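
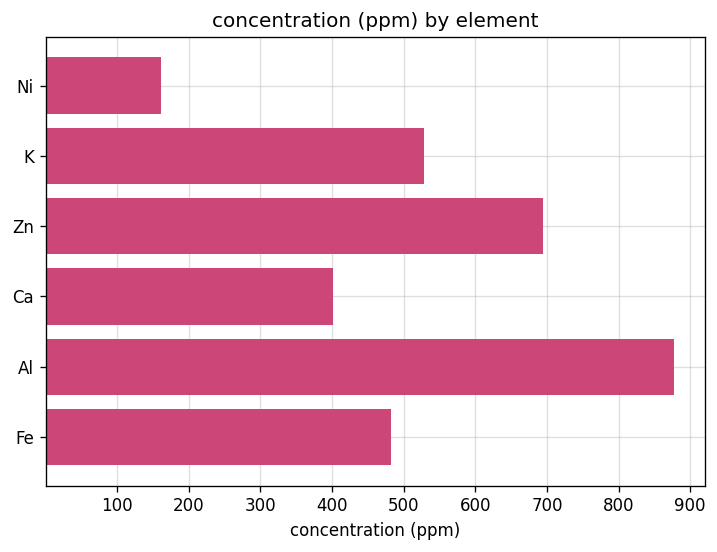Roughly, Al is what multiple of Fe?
≈ 1.8×

Al ≈ 900, Fe ≈ 500; 900/500 ≈ 1.8.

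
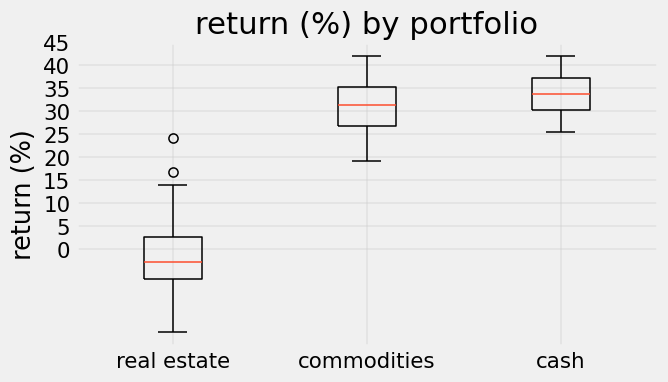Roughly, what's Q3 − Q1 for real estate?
≈ 10

Q3 ≈ 5, Q1 ≈ -5; IQR ≈ 10.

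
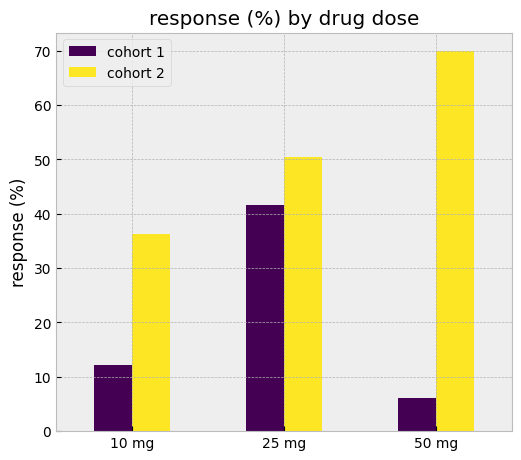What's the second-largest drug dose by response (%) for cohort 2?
Top 3 for cohort 2: 50 mg ≈ 70, 25 mg ≈ 50, 10 mg ≈ 40.

25 mg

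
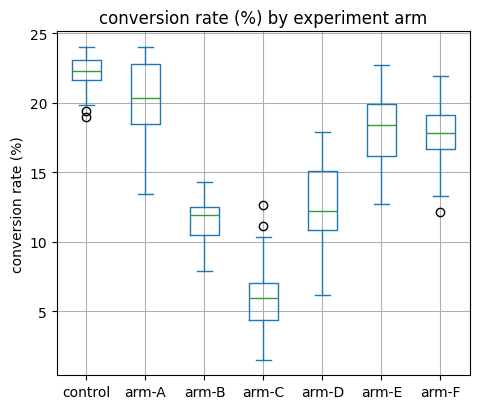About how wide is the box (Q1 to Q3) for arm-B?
Q3 ≈ 12, Q1 ≈ 10; IQR ≈ 2.

≈ 2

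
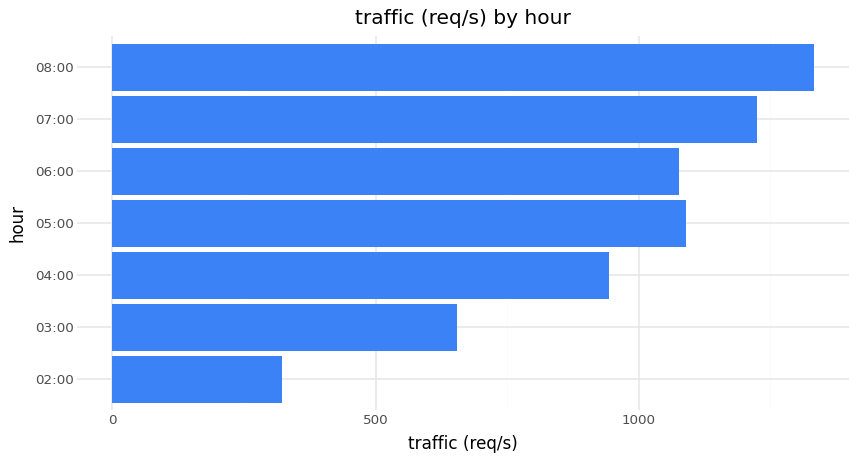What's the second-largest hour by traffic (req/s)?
07:00

Top 3: 08:00 ≈ 1400, 07:00 ≈ 1200, 05:00 ≈ 1000.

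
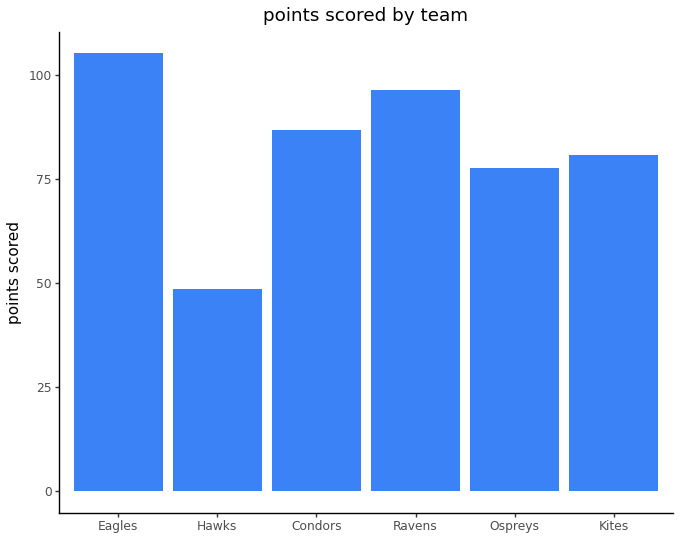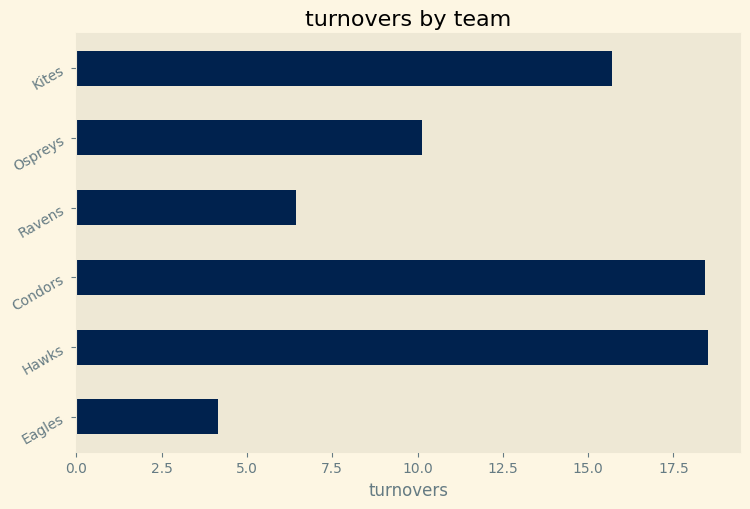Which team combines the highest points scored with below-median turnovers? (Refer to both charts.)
Chart 2 median turnovers ≈ 12; below-median teams: Eagles, Ravens, Ospreys. Among those, Eagles has the highest points scored (≈ 110).

Eagles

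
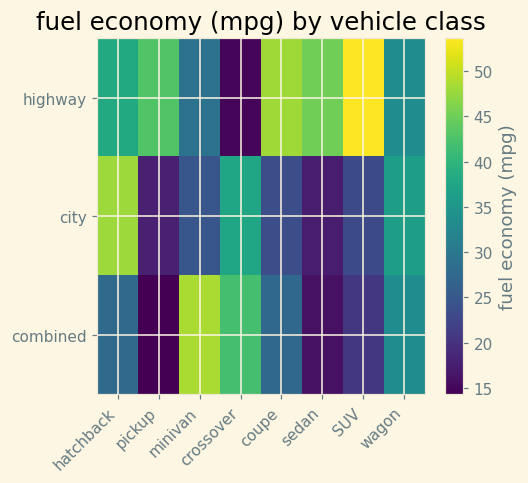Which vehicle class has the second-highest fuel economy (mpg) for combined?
Top 3 for combined: minivan ≈ 50, crossover ≈ 40, wagon ≈ 35.

crossover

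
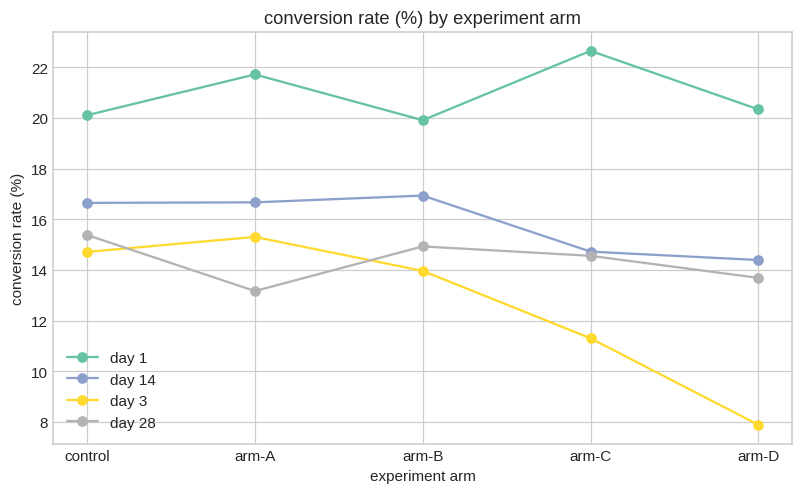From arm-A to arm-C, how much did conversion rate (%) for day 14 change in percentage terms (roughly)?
≈ -12.5%

arm-A ≈ 16, arm-C ≈ 14; (14 − 16) / 16 ≈ -12.5%.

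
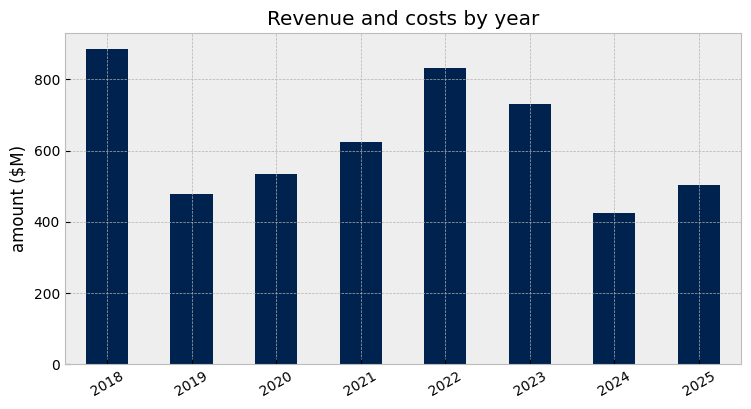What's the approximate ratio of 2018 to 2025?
2018 ≈ 900, 2025 ≈ 500; 900/500 ≈ 1.8.

≈ 1.8×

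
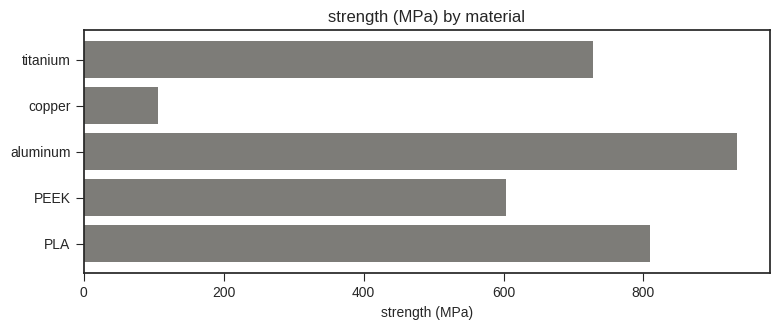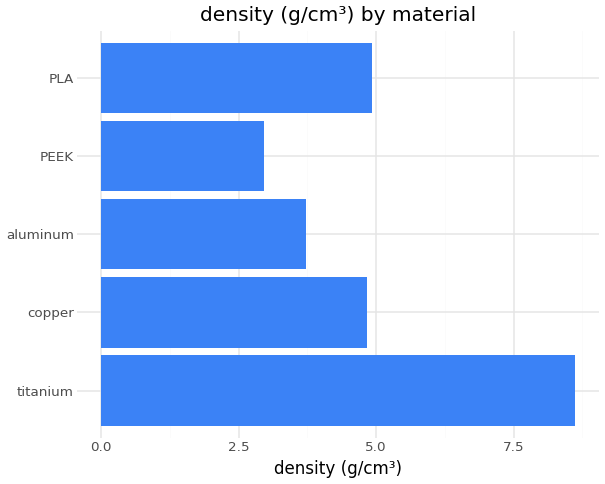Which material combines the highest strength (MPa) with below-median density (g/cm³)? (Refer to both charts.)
Chart 2 median density (g/cm³) ≈ 5; below-median materials: aluminum, PEEK. Among those, aluminum has the highest strength (MPa) (≈ 900).

aluminum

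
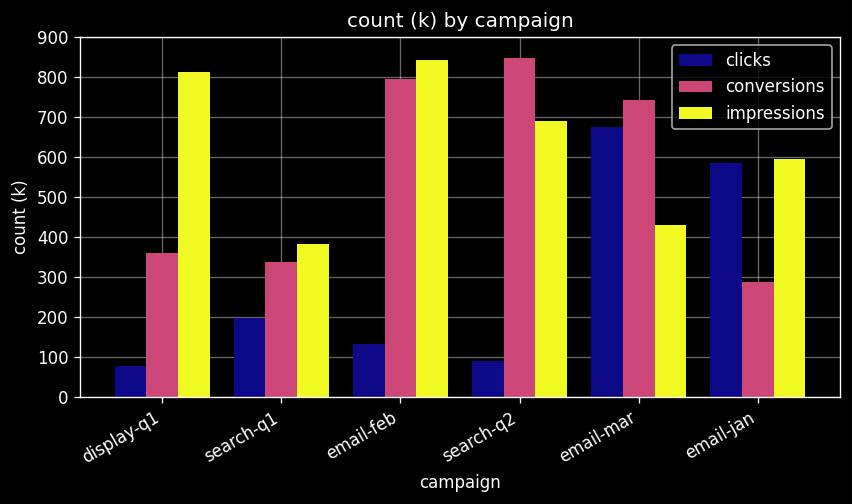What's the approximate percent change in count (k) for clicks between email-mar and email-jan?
email-mar ≈ 700, email-jan ≈ 600; (600 − 700) / 700 ≈ -14.3%.

≈ -14.3%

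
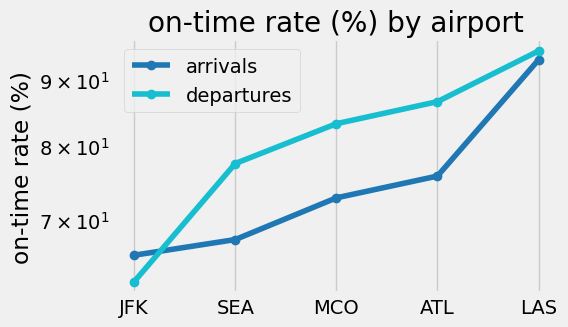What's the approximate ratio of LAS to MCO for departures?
≈ 1.12×

LAS ≈ 95, MCO ≈ 85; 95/85 ≈ 1.12.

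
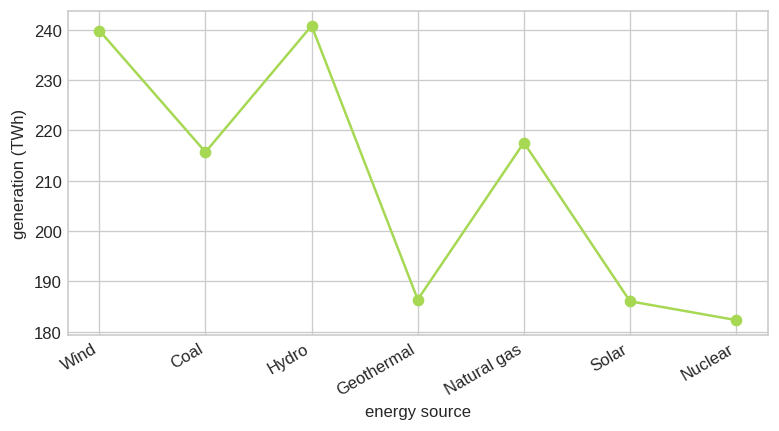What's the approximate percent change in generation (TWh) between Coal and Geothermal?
≈ -14%

Coal ≈ 215, Geothermal ≈ 185; (185 − 215) / 215 ≈ -14%.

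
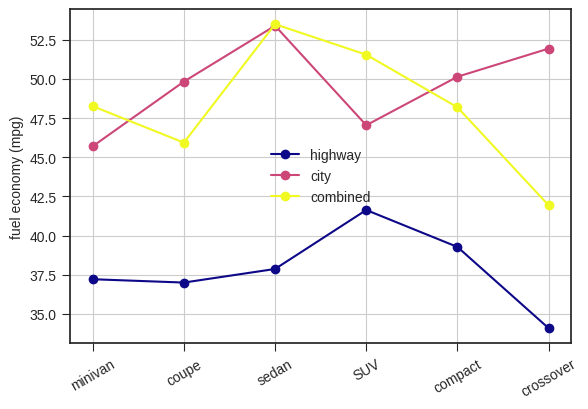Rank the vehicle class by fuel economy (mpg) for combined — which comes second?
Top 3 for combined: sedan ≈ 54, SUV ≈ 52, minivan ≈ 48.

SUV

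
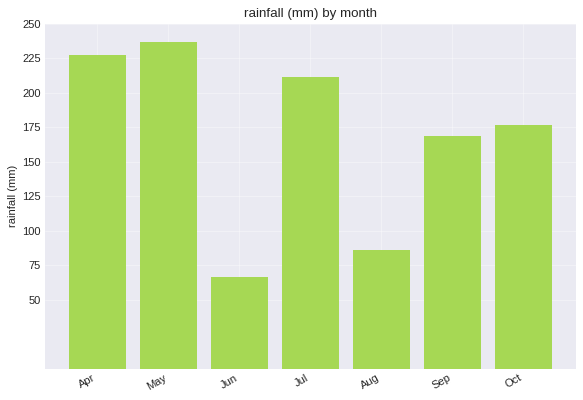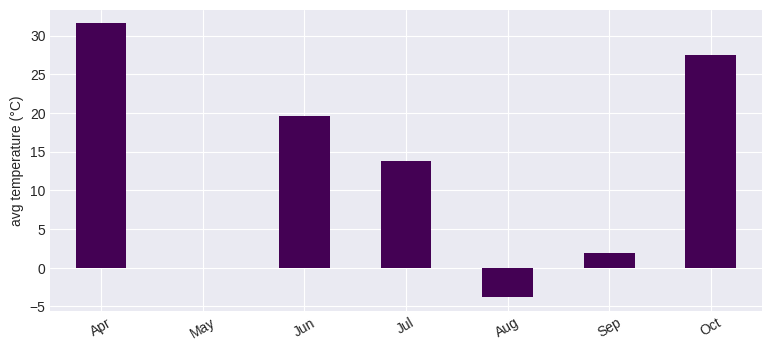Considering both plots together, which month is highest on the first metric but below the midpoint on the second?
Chart 2 median avg temperature (°C) ≈ 15; below-median months: May, Aug, Sep. Among those, May has the highest rainfall (mm) (≈ 225).

May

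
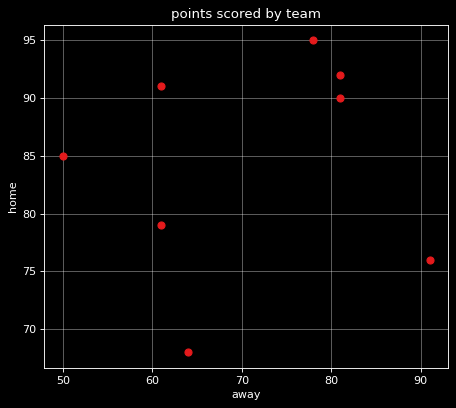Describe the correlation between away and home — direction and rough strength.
no clear correlation

Points are roughly uncorrelated; weak (|r| ≈ 0.1).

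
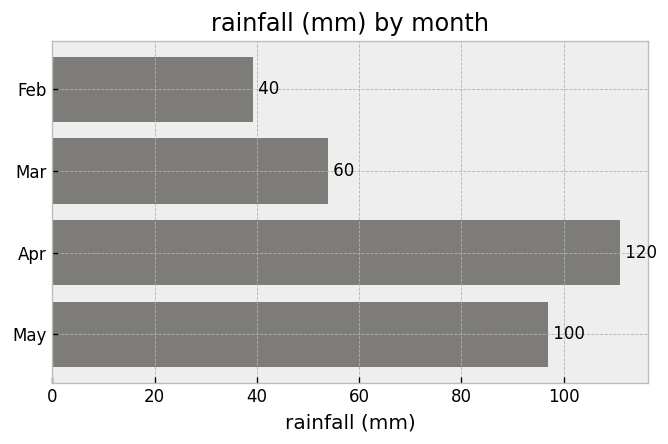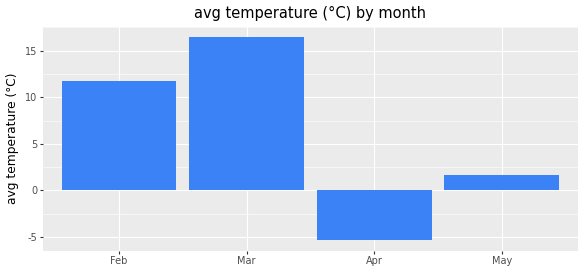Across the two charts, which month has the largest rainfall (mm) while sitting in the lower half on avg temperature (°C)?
Apr

Chart 2 median avg temperature (°C) ≈ 6; below-median months: Apr, May. Among those, Apr has the highest rainfall (mm) (≈ 120).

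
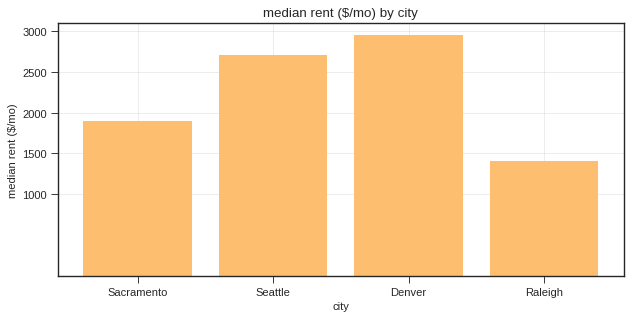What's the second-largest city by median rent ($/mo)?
Seattle

Top 3: Denver ≈ 3000, Seattle ≈ 2500, Sacramento ≈ 2000.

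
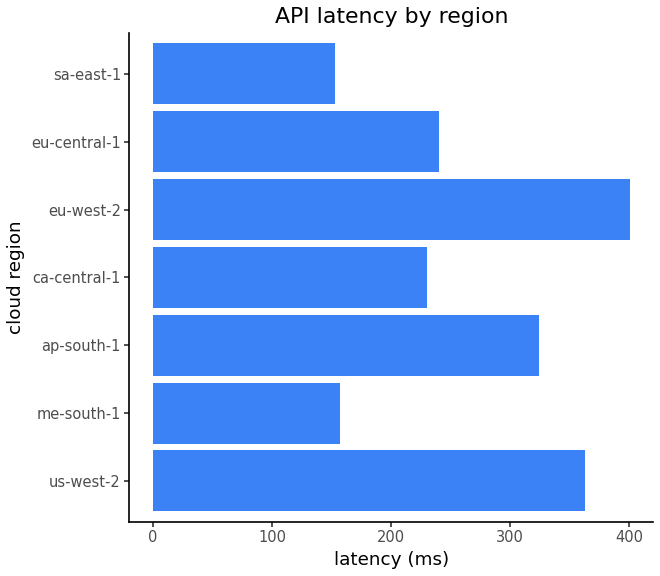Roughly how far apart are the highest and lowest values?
Max eu-west-2 ≈ 400, min sa-east-1 ≈ 150; range ≈ 250.

≈ 250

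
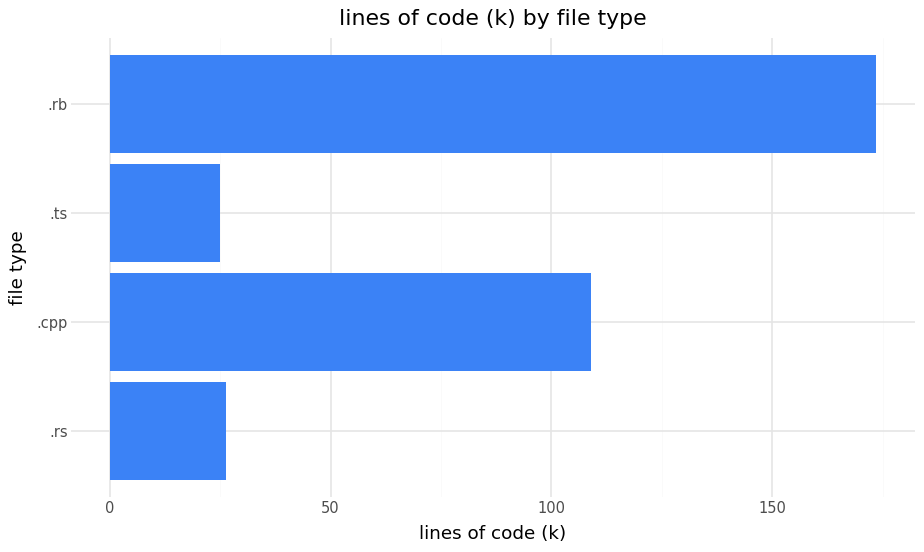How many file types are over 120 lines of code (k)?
1

Above 120: .rb.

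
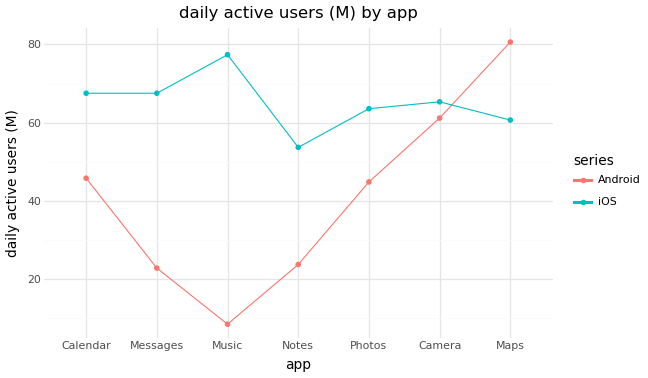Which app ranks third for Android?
Calendar

Top 4 for Android: Maps ≈ 80, Camera ≈ 60, Calendar ≈ 50, Photos ≈ 40.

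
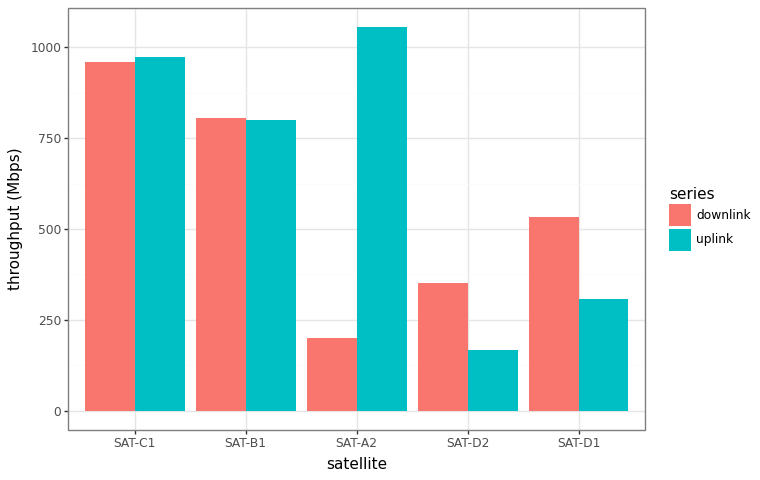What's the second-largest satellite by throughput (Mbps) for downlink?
SAT-B1

Top 3 for downlink: SAT-C1 ≈ 1000, SAT-B1 ≈ 800, SAT-D1 ≈ 500.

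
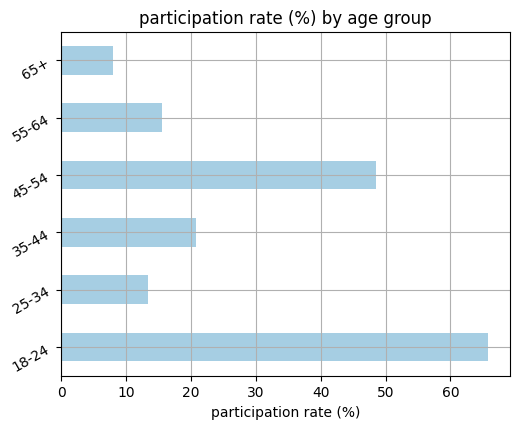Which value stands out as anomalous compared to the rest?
18-24 ≈ 70; the rest sit between ≈ 10 and ≈ 50.

18-24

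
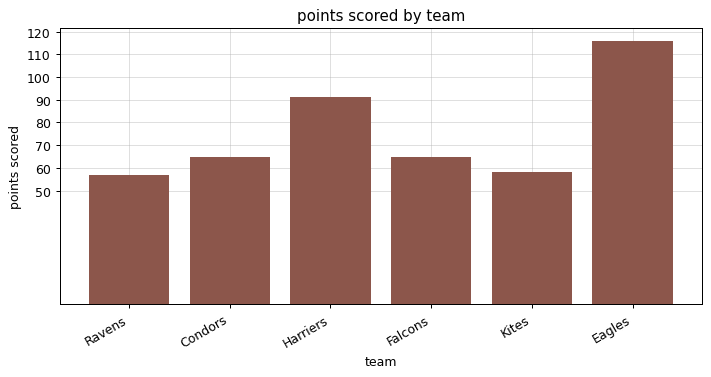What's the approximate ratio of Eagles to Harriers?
≈ 1.33×

Eagles ≈ 120, Harriers ≈ 90; 120/90 ≈ 1.33.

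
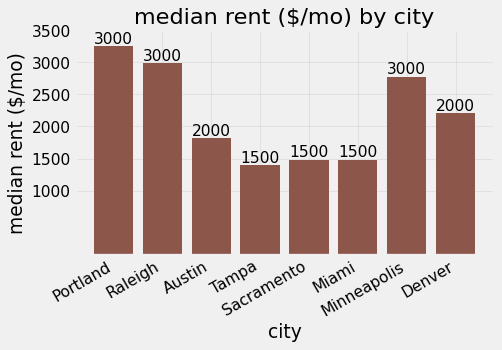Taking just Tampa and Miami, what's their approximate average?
≈ 1500

(1500 + 1500) / 2 ≈ 1500.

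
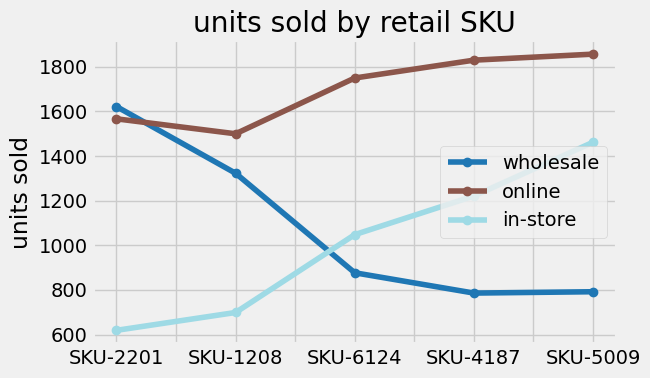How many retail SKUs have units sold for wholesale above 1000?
Above 1000: SKU-2201, SKU-1208.

2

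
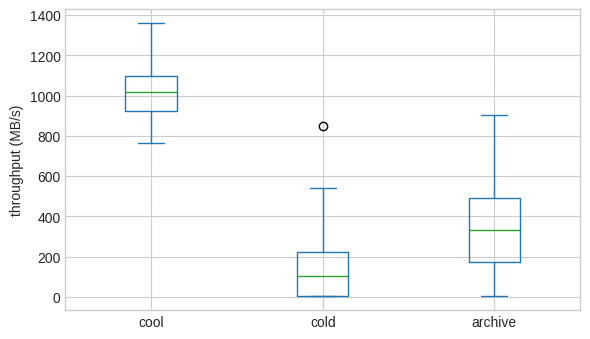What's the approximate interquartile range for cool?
≈ 200

Q3 ≈ 1100, Q1 ≈ 900; IQR ≈ 200.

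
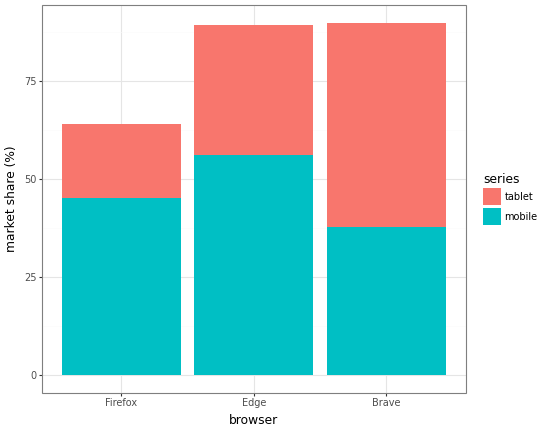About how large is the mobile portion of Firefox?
mobile top ≈ 50, bottom ≈ 0; segment ≈ 50.

≈ 50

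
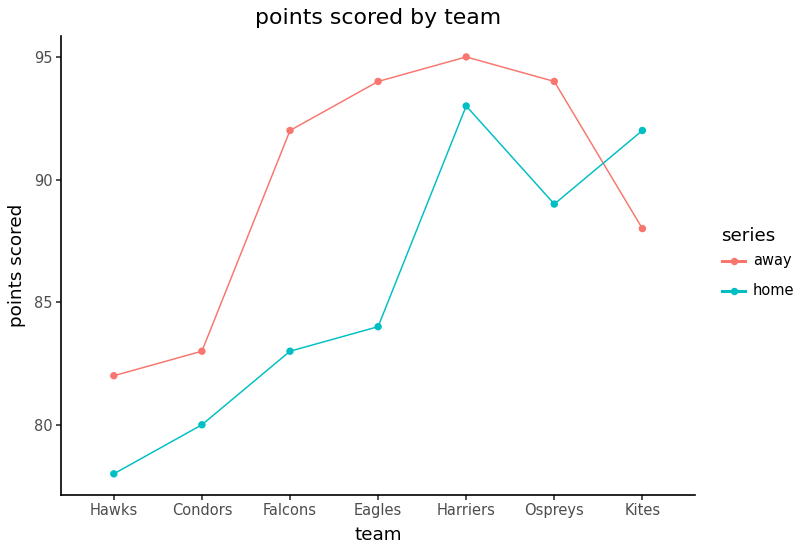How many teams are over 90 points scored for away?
4

Above 90: Falcons, Eagles, Harriers, Ospreys.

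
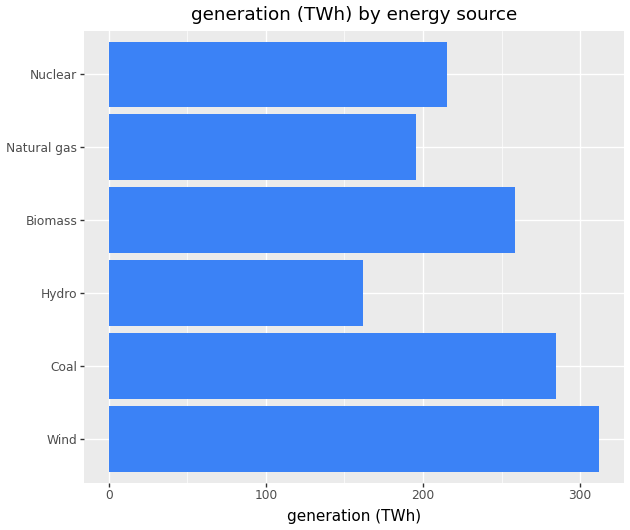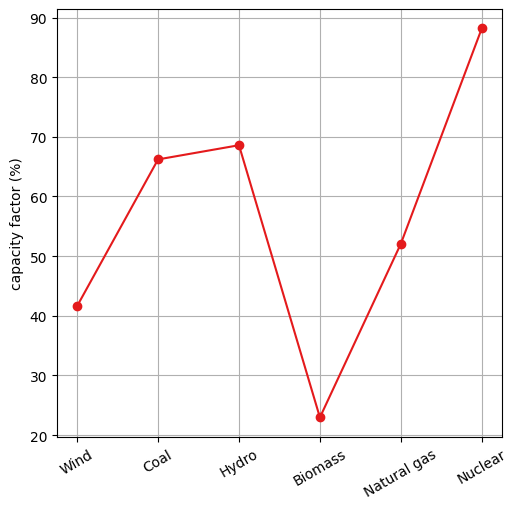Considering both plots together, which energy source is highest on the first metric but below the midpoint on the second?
Wind

Chart 2 median capacity factor (%) ≈ 60; below-median energy sources: Wind, Biomass, Natural gas. Among those, Wind has the highest generation (TWh) (≈ 300).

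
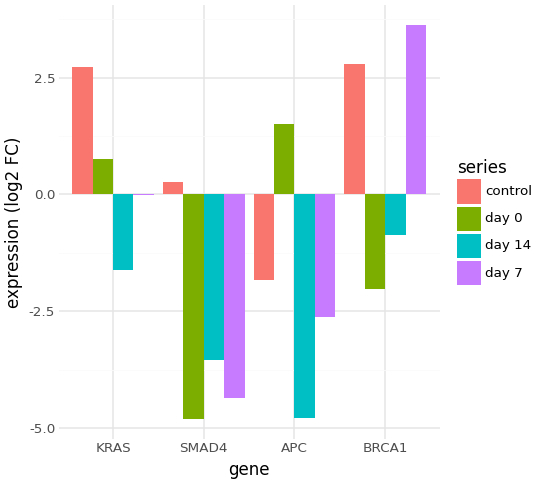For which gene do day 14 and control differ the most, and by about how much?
KRAS: day 14 ≈ -2, control ≈ 3 → gap ≈ 5. Next-largest (SMAD4) is only ≈ 4.

KRAS, ≈ 5 log2 FC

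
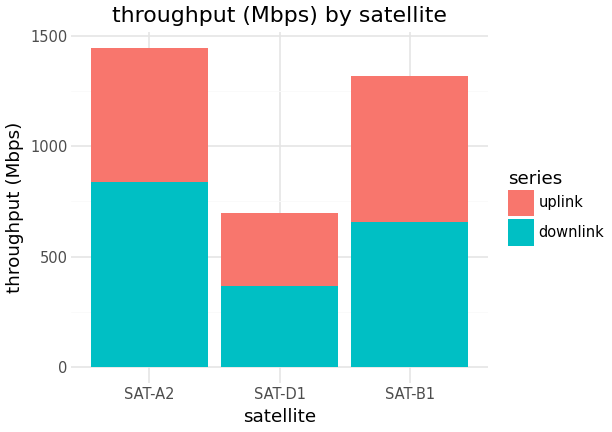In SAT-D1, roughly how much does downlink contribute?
≈ 400

downlink top ≈ 400, bottom ≈ 0; segment ≈ 400.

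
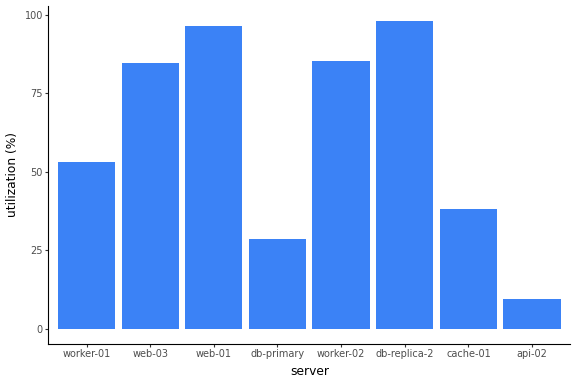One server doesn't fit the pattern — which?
api-02 ≈ 10; the rest sit between ≈ 30 and ≈ 100.

api-02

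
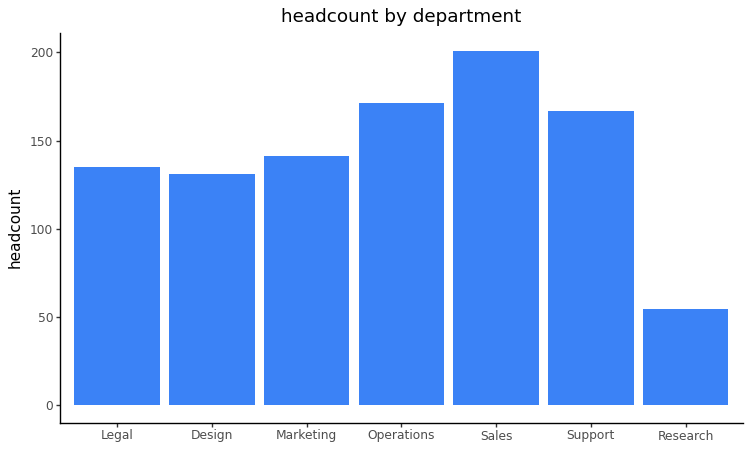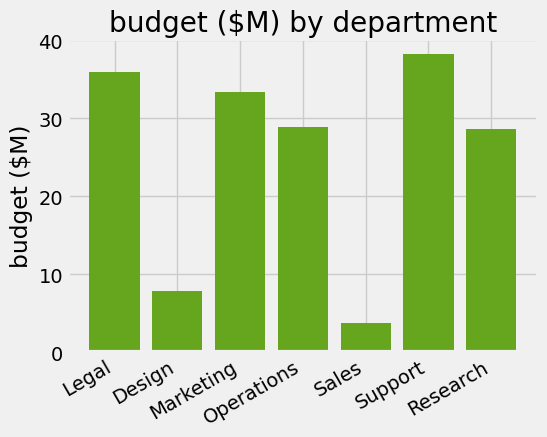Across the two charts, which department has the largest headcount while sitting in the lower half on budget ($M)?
Sales

Chart 2 median budget ($M) ≈ 30; below-median departments: Design, Sales, Research. Among those, Sales has the highest headcount (≈ 200).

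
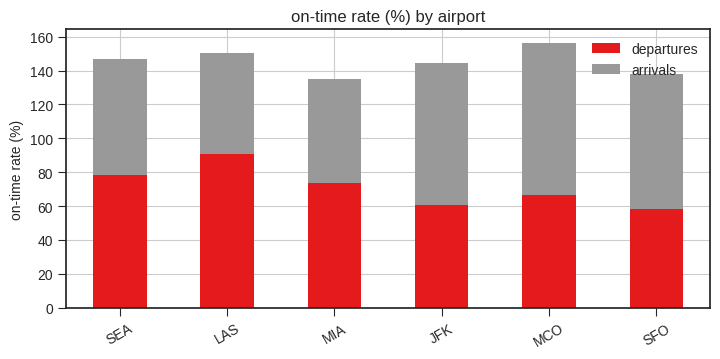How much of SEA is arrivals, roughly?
arrivals top ≈ 140, bottom ≈ 80; segment ≈ 60.

≈ 60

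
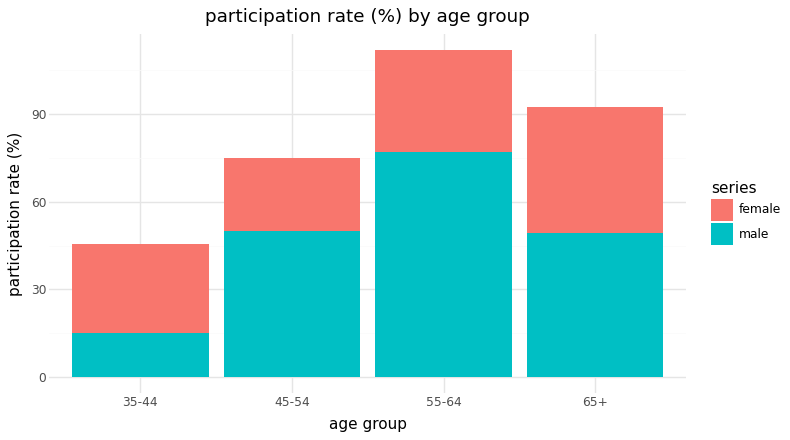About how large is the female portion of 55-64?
≈ 30

female top ≈ 110, bottom ≈ 80; segment ≈ 30.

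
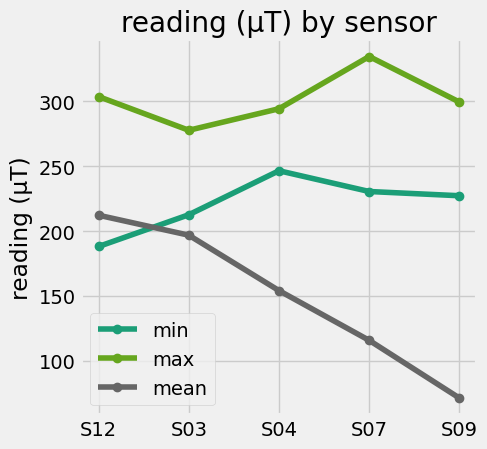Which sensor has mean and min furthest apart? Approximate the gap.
S09: mean ≈ 75, min ≈ 225 → gap ≈ 150. Next-largest (S07) is only ≈ 100.

S09, ≈ 150 µT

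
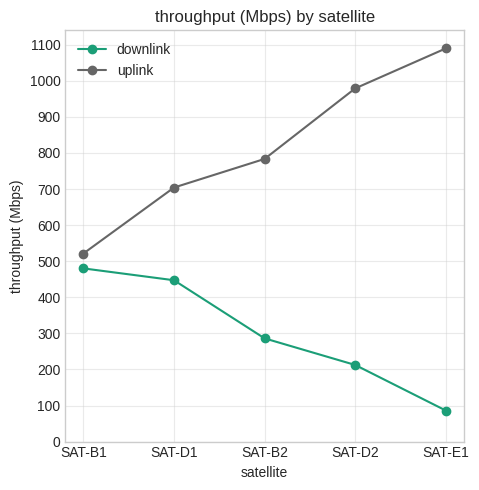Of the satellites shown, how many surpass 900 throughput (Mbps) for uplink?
2

Above 900: SAT-D2, SAT-E1.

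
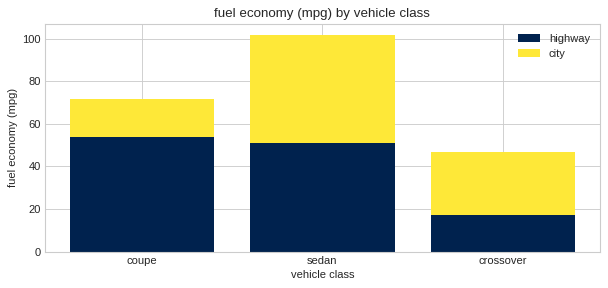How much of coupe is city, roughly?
≈ 20

city top ≈ 70, bottom ≈ 50; segment ≈ 20.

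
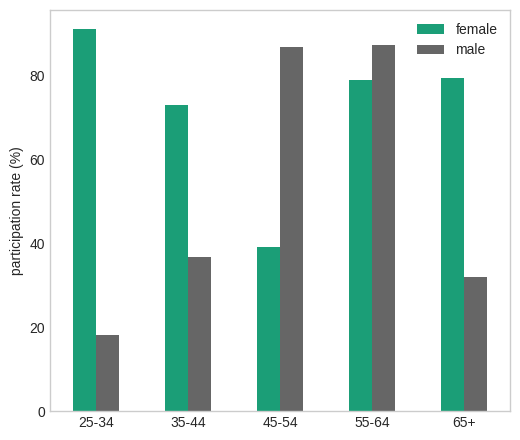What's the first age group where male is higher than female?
45-54

35-44: male ≈ 40 vs female ≈ 70 (not yet); 45-54: male ≈ 90 vs female ≈ 40 (first crossover).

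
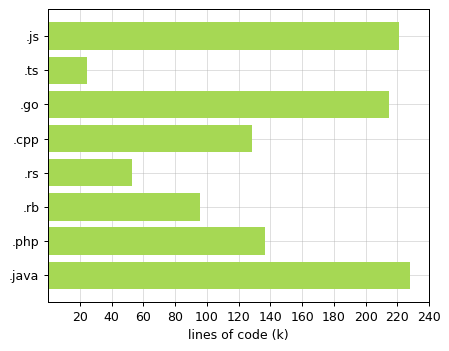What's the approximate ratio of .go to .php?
.go ≈ 220, .php ≈ 140; 220/140 ≈ 1.57.

≈ 1.57×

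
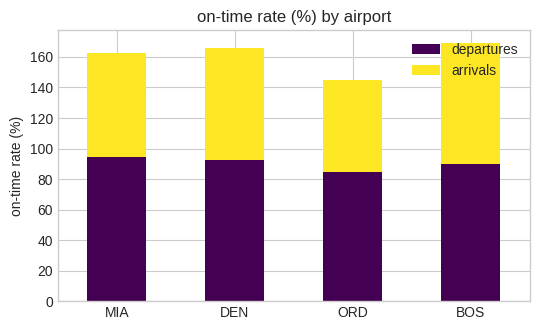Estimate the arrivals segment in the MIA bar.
≈ 60

arrivals top ≈ 160, bottom ≈ 100; segment ≈ 60.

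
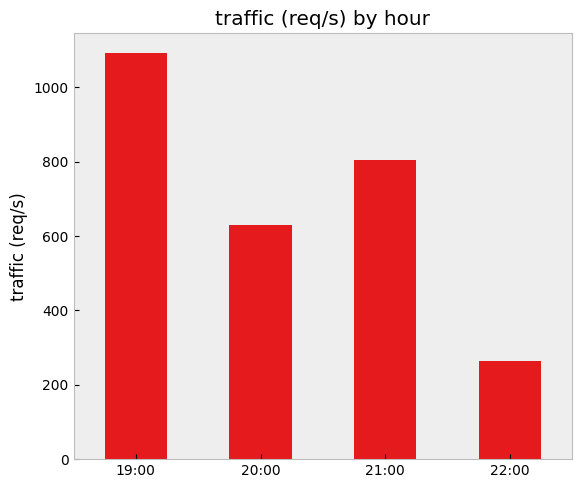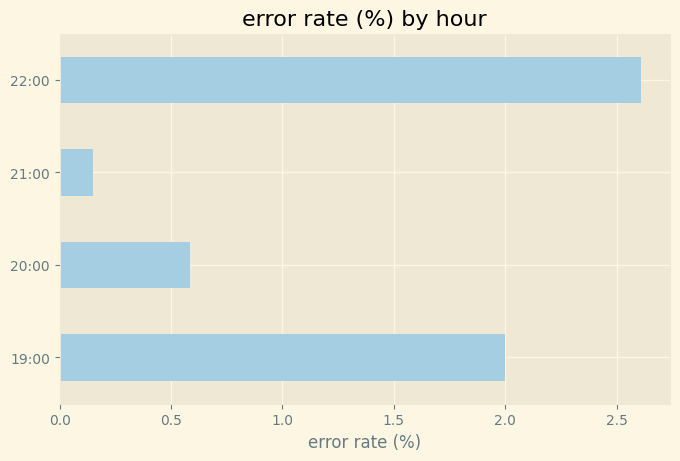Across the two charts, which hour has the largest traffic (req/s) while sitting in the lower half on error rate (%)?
Chart 2 median error rate (%) ≈ 1.5; below-median hours: 20:00, 21:00. Among those, 21:00 has the highest traffic (req/s) (≈ 800).

21:00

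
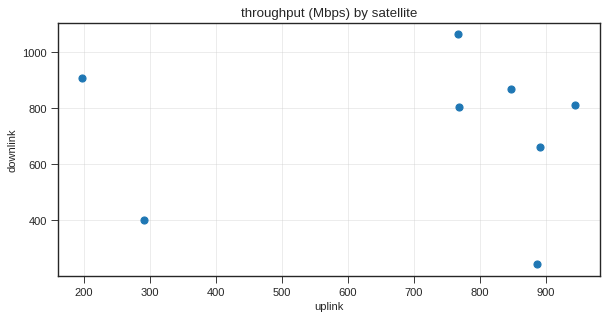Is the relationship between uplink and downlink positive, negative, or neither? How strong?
Points are roughly uncorrelated; weak (|r| ≈ 0.0).

no clear correlation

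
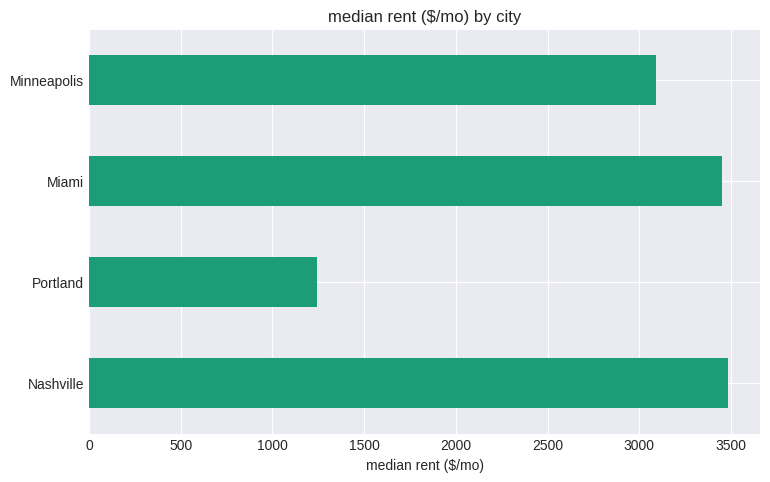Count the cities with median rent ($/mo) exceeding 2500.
3

Above 2500: Nashville, Miami, Minneapolis.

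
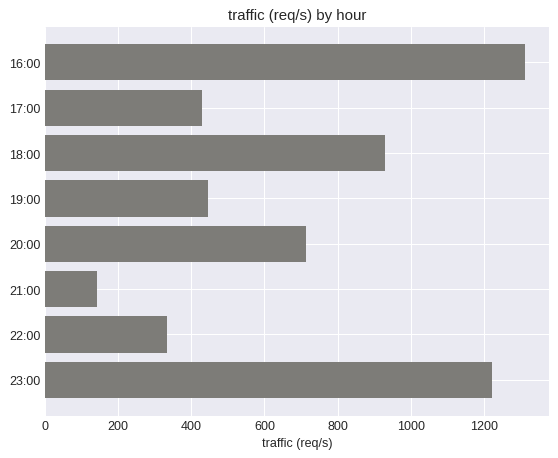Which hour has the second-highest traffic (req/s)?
Top 3: 16:00 ≈ 1400, 23:00 ≈ 1200, 18:00 ≈ 1000.

23:00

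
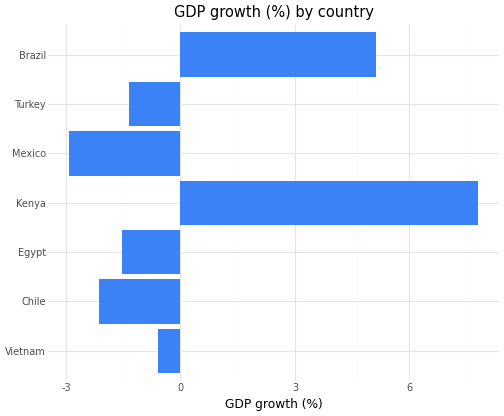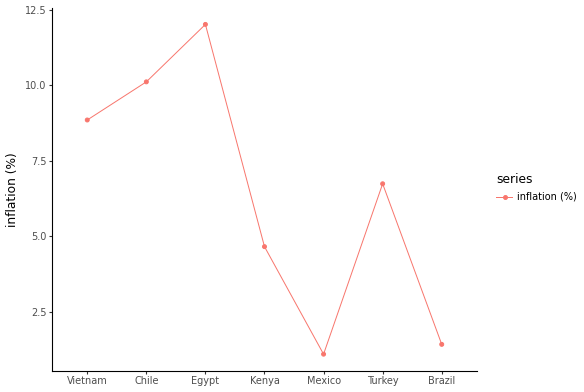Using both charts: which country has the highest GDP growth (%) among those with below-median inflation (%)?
Chart 2 median inflation (%) ≈ 6; below-median countries: Kenya, Mexico, Brazil. Among those, Kenya has the highest GDP growth (%) (≈ 8).

Kenya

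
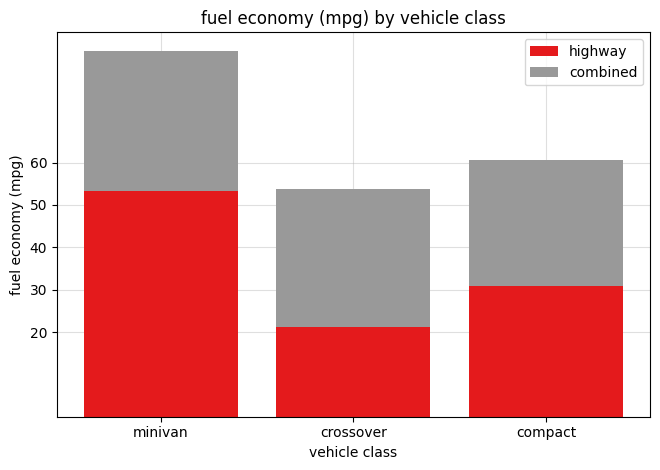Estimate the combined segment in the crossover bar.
combined top ≈ 50, bottom ≈ 20; segment ≈ 30.

≈ 30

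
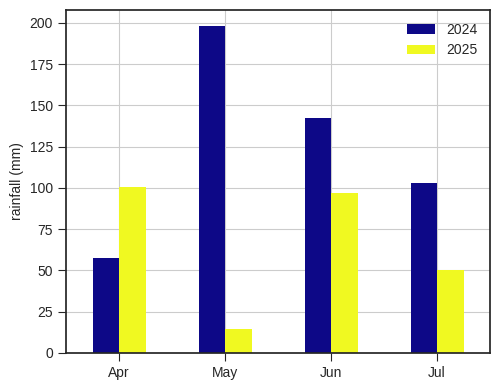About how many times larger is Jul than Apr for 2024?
≈ 1.67×

Jul ≈ 100, Apr ≈ 60; 100/60 ≈ 1.67.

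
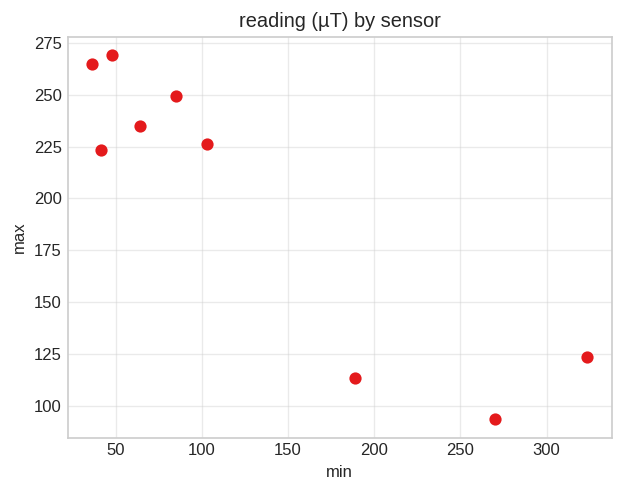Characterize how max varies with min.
negative, strong

Points are negatively correlated; strong (|r| ≈ 0.9).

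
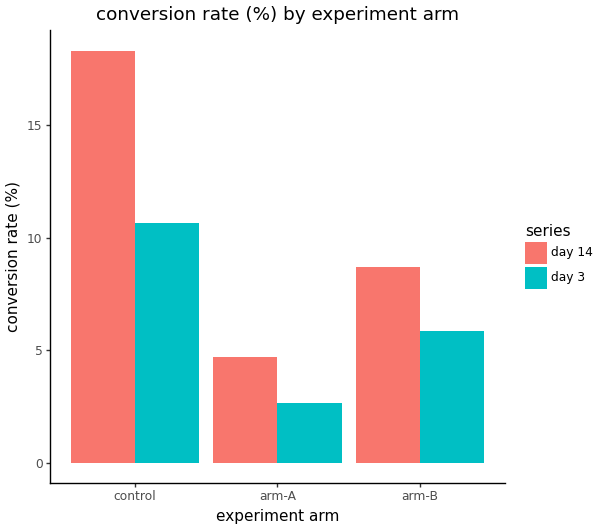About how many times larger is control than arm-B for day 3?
control ≈ 10, arm-B ≈ 6; 10/6 ≈ 1.67.

≈ 1.67×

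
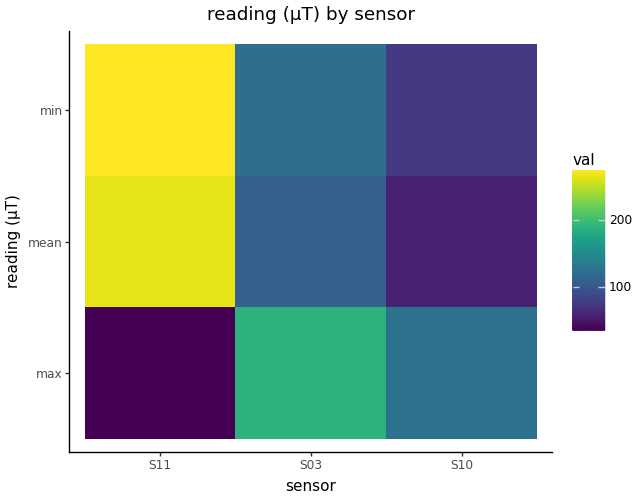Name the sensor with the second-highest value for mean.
Top 3 for mean: S11 ≈ 275, S03 ≈ 100, S10 ≈ 50.

S03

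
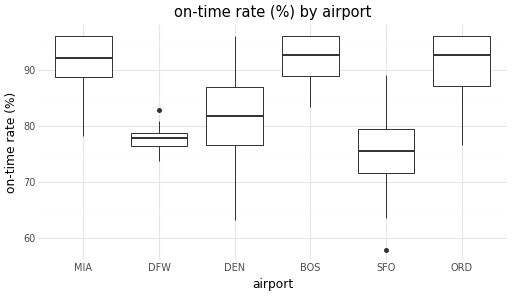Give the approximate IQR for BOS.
≈ 8

Q3 ≈ 96, Q1 ≈ 88; IQR ≈ 8.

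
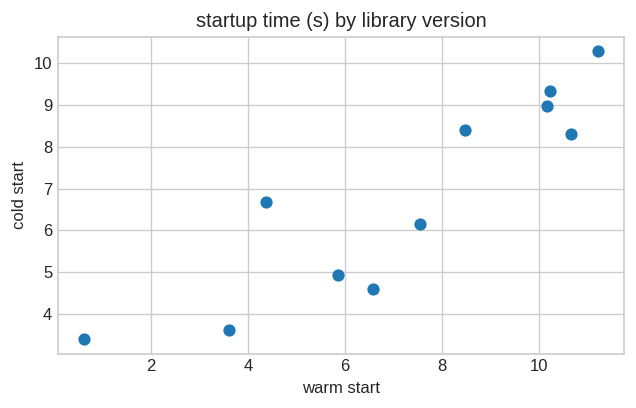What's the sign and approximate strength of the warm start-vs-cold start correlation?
Points are positively correlated; strong (|r| ≈ 0.9).

positive, strong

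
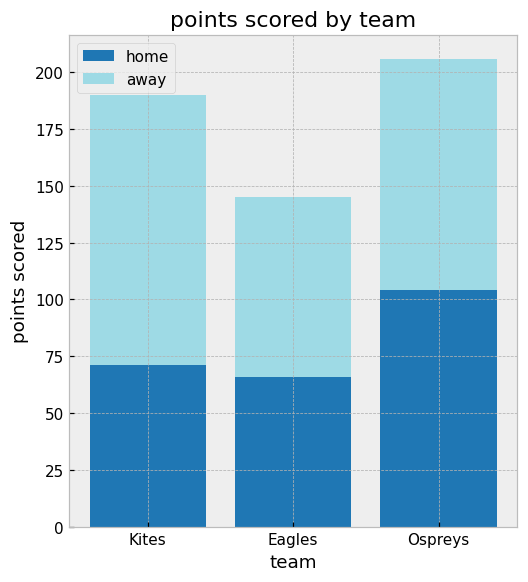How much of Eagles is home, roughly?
home top ≈ 60, bottom ≈ 0; segment ≈ 60.

≈ 60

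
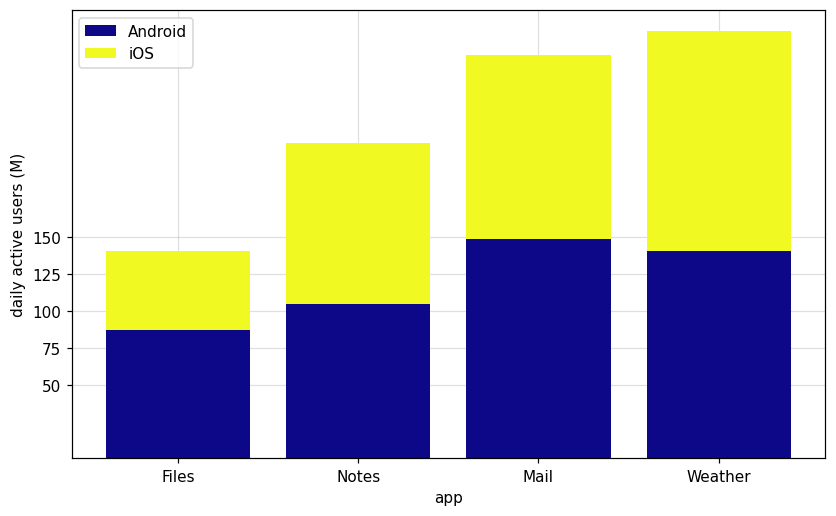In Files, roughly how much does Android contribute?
Android top ≈ 75, bottom ≈ 0; segment ≈ 75.

≈ 75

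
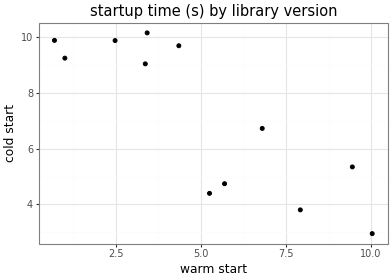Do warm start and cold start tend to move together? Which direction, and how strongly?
negative, strong

Points are negatively correlated; strong (|r| ≈ 0.8).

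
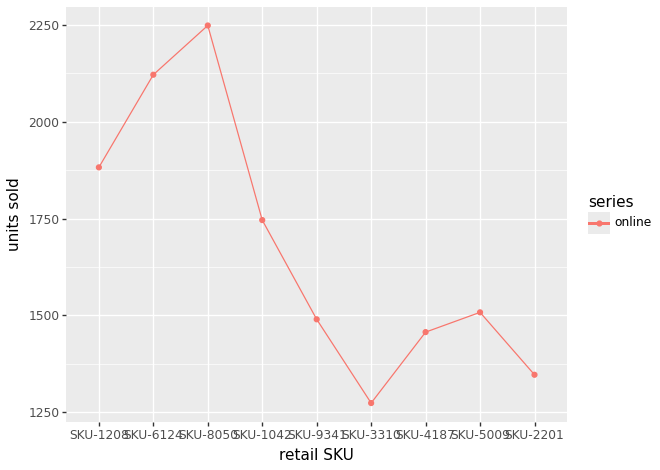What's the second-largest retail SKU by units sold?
SKU-6124

Top 3: SKU-8050 ≈ 2200, SKU-6124 ≈ 2100, SKU-1208 ≈ 1900.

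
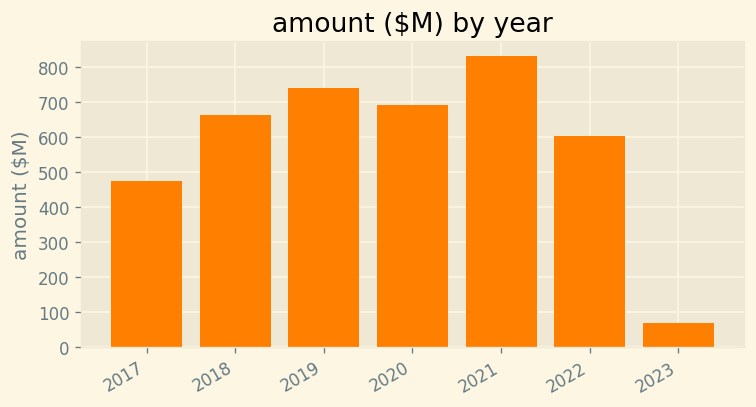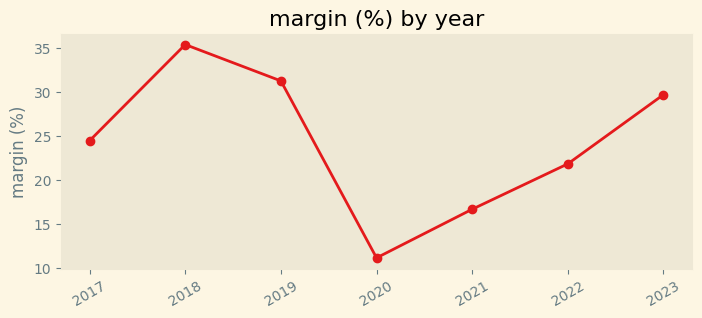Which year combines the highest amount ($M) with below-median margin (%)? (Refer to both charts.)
Chart 2 median margin (%) ≈ 25; below-median years: 2020, 2021, 2022. Among those, 2021 has the highest amount ($M) (≈ 800).

2021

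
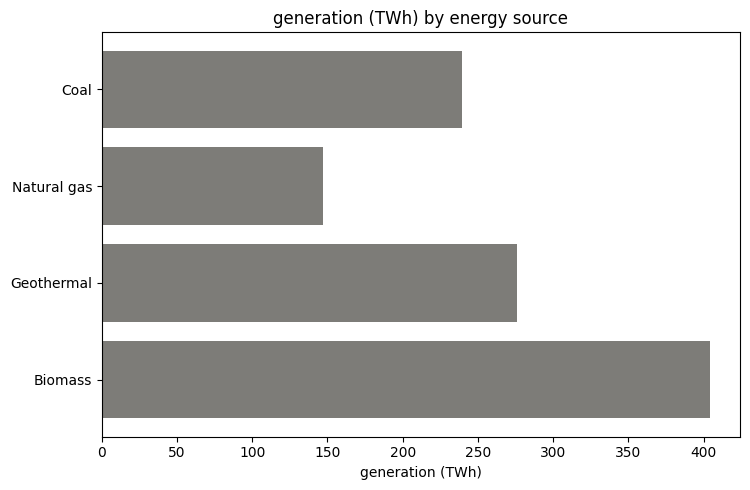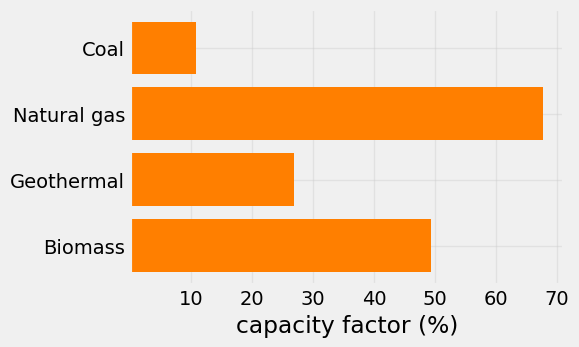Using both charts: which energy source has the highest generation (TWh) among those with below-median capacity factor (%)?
Geothermal

Chart 2 median capacity factor (%) ≈ 40; below-median energy sources: Coal, Geothermal. Among those, Geothermal has the highest generation (TWh) (≈ 300).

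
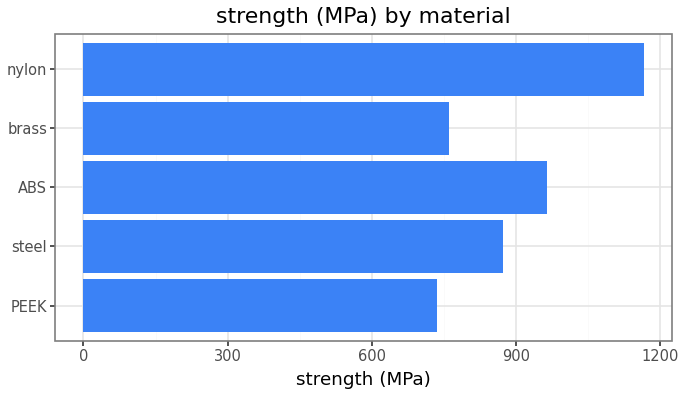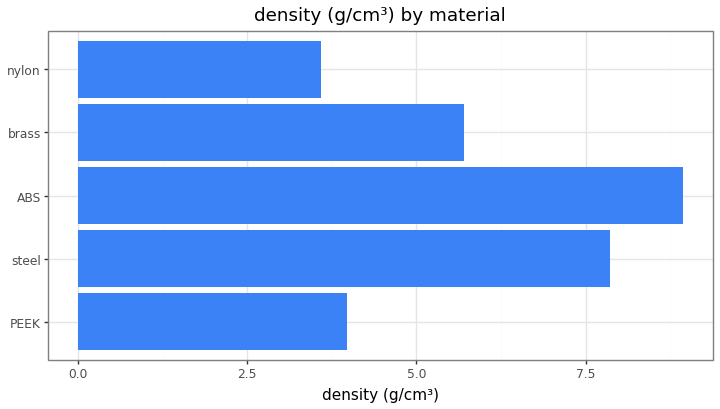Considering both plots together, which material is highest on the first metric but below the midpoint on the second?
nylon

Chart 2 median density (g/cm³) ≈ 6; below-median materials: PEEK, nylon. Among those, nylon has the highest strength (MPa) (≈ 1200).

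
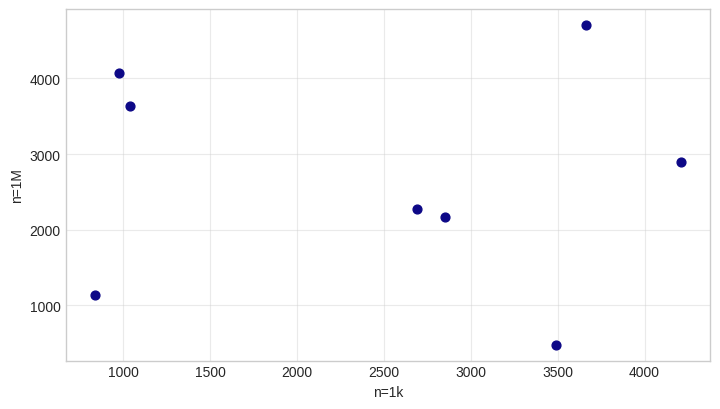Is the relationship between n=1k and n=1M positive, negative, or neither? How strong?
Points are roughly uncorrelated; weak (|r| ≈ 0.0).

no clear correlation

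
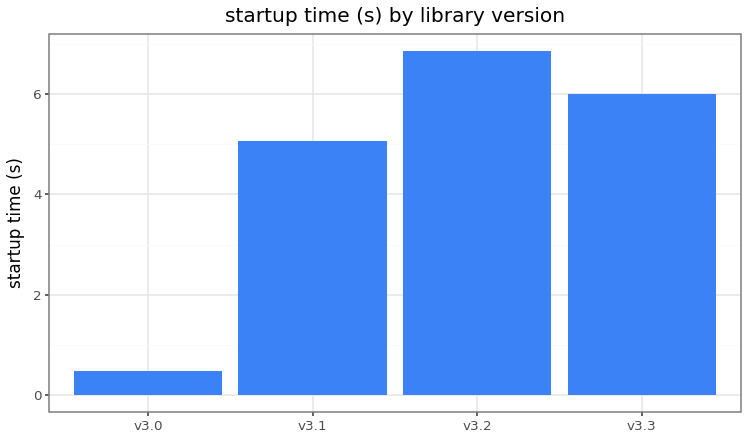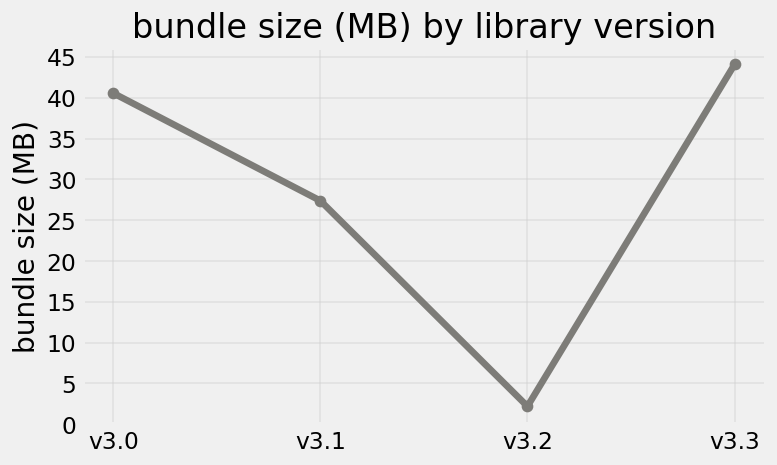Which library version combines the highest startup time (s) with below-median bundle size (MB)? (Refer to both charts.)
v3.2

Chart 2 median bundle size (MB) ≈ 35; below-median library versions: v3.1, v3.2. Among those, v3.2 has the highest startup time (s) (≈ 7).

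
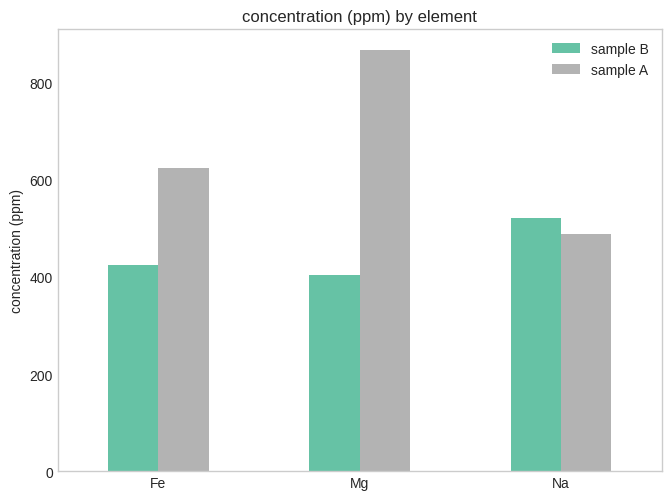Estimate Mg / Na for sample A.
≈ 1.8×

Mg ≈ 900, Na ≈ 500; 900/500 ≈ 1.8.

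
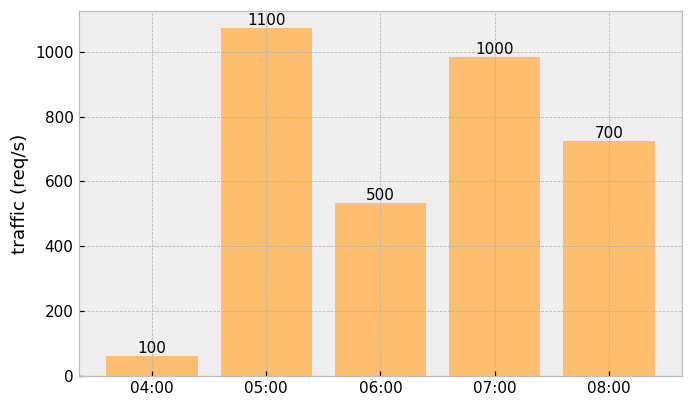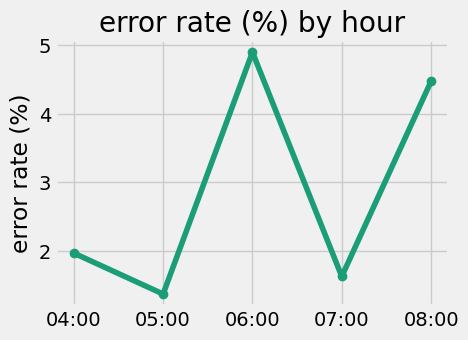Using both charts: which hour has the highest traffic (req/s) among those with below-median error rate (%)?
05:00

Chart 2 median error rate (%) ≈ 2; below-median hours: 05:00, 07:00. Among those, 05:00 has the highest traffic (req/s) (≈ 1100).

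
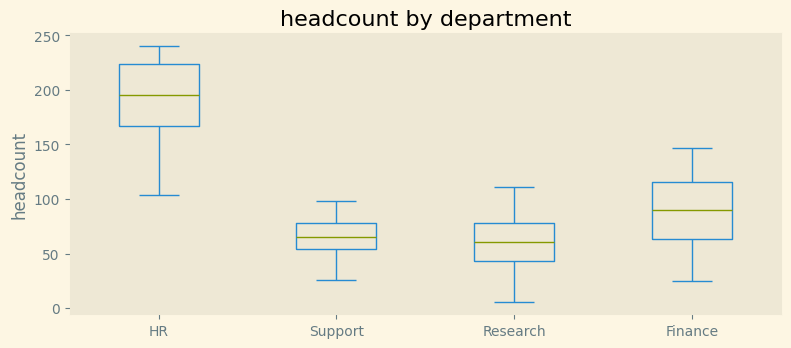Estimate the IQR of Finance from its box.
≈ 60

Q3 ≈ 120, Q1 ≈ 60; IQR ≈ 60.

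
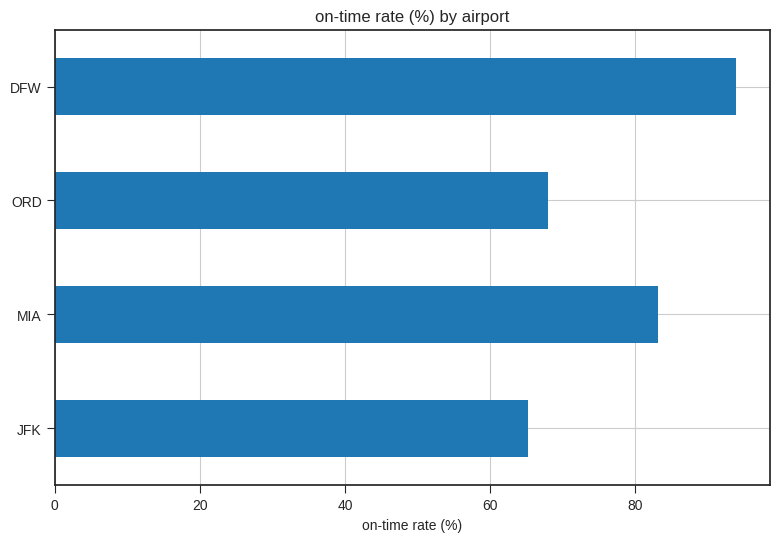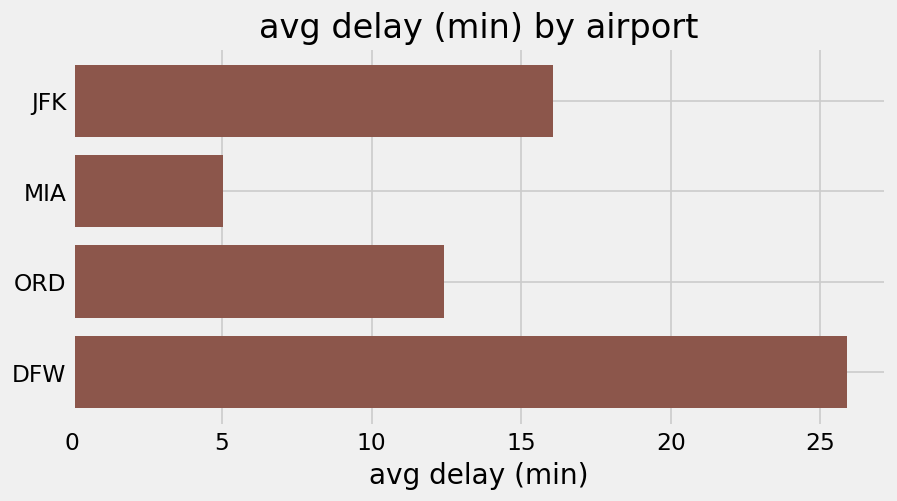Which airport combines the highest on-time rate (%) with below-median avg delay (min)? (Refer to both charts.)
MIA

Chart 2 median avg delay (min) ≈ 15; below-median airports: MIA, ORD. Among those, MIA has the highest on-time rate (%) (≈ 80).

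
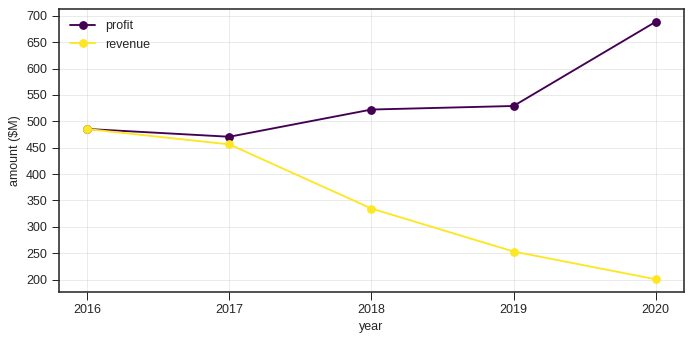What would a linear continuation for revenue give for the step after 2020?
Last three: 350, 250, 200 → slope ≈ -75/step → next ≈ 125.

≈ 125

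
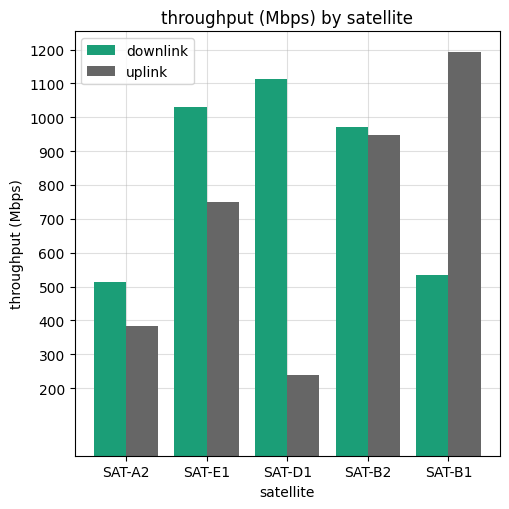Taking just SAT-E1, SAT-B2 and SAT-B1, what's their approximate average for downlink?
≈ 833

(1000 + 1000 + 500) / 3 ≈ 833.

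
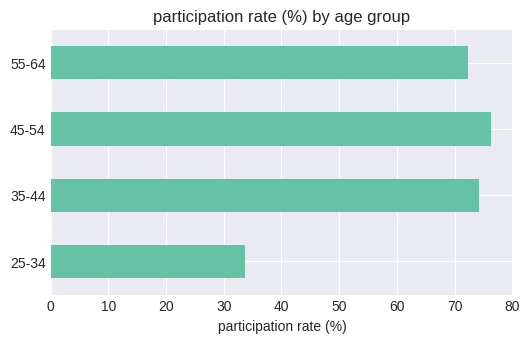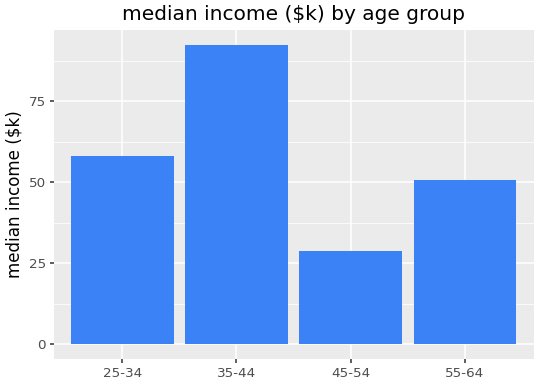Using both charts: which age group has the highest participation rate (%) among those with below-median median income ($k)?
Chart 2 median median income ($k) ≈ 50; below-median age groups: 45-54, 55-64. Among those, 45-54 has the highest participation rate (%) (≈ 80).

45-54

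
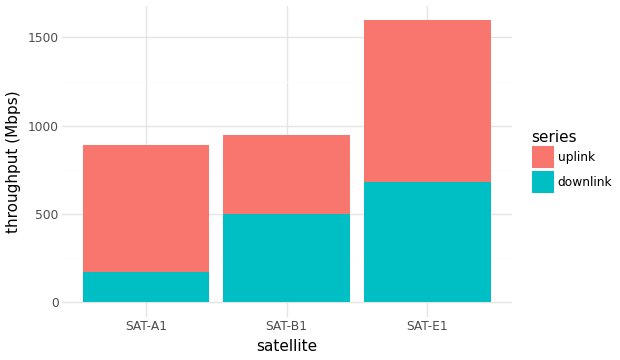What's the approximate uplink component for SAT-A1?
uplink top ≈ 800, bottom ≈ 200; segment ≈ 600.

≈ 600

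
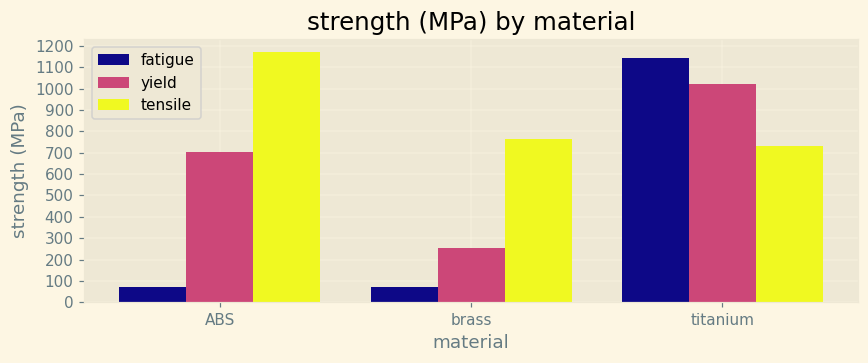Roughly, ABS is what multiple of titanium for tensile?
ABS ≈ 1200, titanium ≈ 700; 1200/700 ≈ 1.71.

≈ 1.71×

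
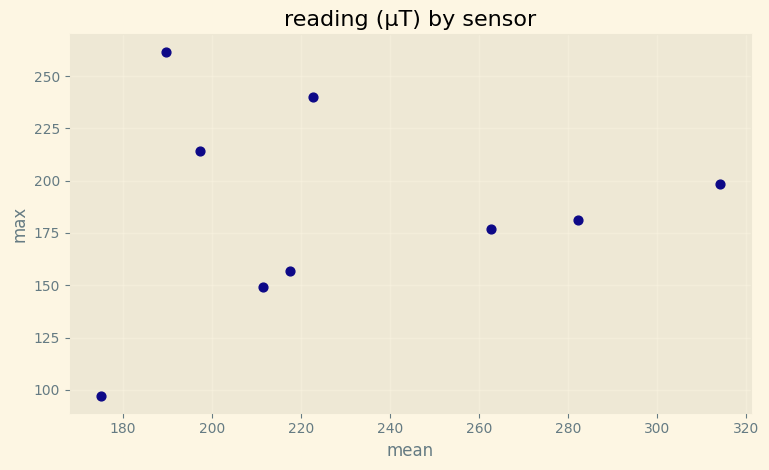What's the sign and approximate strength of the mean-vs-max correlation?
no clear correlation

Points are roughly uncorrelated; weak (|r| ≈ 0.1).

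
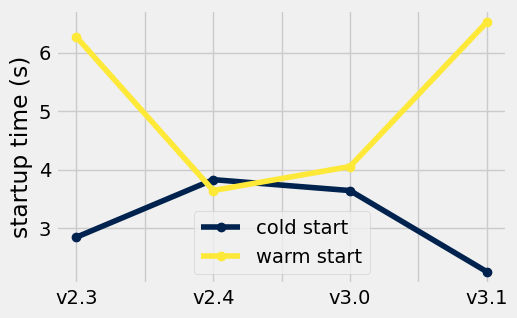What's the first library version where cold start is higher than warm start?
v2.3: cold start ≈ 3.0 vs warm start ≈ 6.5 (not yet); v2.4: cold start ≈ 4.0 vs warm start ≈ 3.5 (first crossover).

v2.4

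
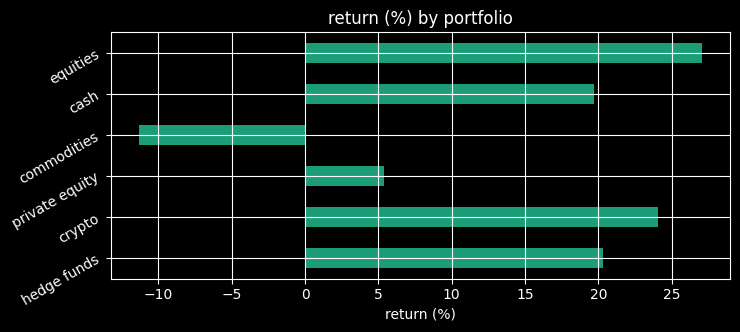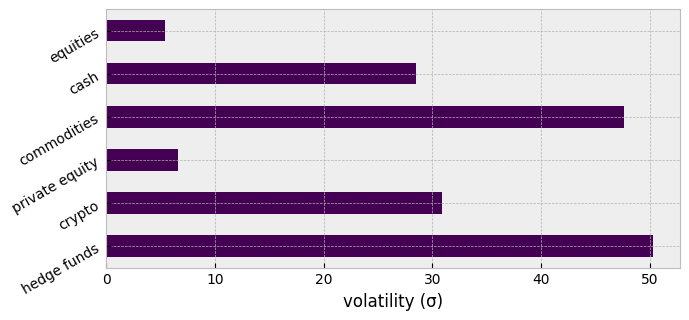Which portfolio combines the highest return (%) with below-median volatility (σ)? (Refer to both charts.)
equities

Chart 2 median volatility (σ) ≈ 30; below-median portfolios: private equity, cash, equities. Among those, equities has the highest return (%) (≈ 25).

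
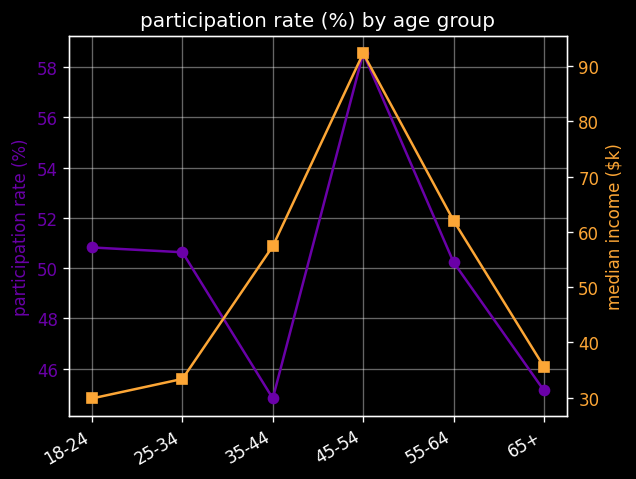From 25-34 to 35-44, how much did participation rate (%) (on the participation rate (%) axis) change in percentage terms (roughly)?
≈ -12%

25-34 ≈ 50, 35-44 ≈ 44; (44 − 50) / 50 ≈ -12%.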